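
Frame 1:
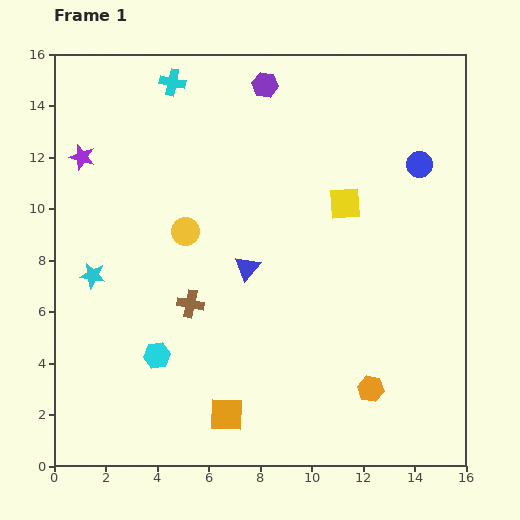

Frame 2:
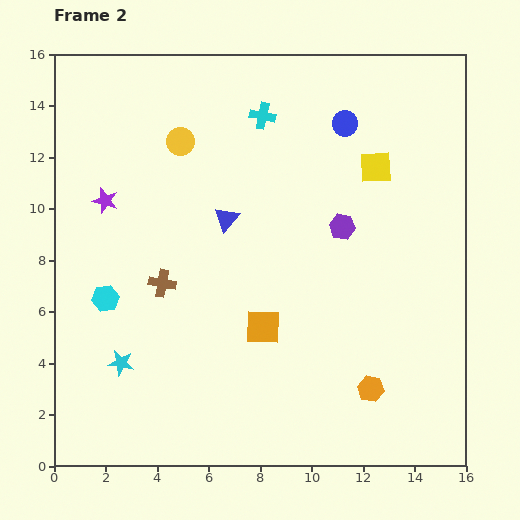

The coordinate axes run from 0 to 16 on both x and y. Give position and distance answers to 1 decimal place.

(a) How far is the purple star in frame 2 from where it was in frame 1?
1.9

The purple star moved from (1.1, 12.0) to (2.0, 10.3), a distance of √(0.9² + 1.7²) ≈ 1.9.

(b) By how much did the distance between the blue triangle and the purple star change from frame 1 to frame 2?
-2.9

Distance in frame 1: 7.7. Distance in frame 2: 4.8.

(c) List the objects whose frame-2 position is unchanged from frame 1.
the orange hexagon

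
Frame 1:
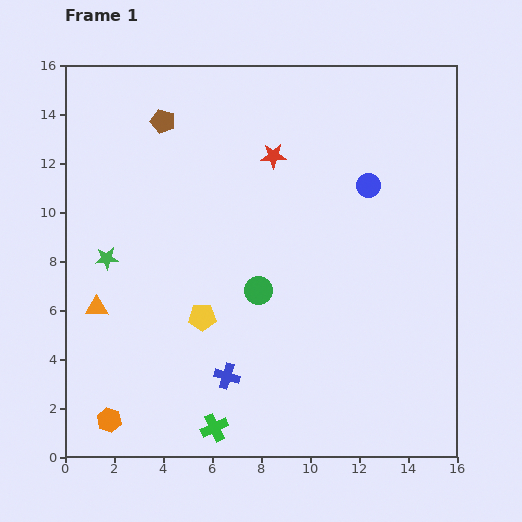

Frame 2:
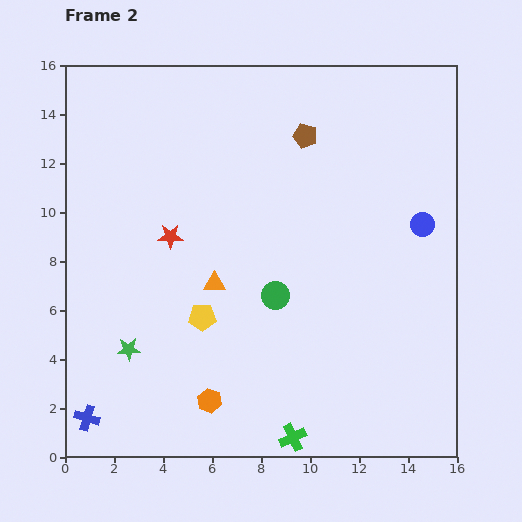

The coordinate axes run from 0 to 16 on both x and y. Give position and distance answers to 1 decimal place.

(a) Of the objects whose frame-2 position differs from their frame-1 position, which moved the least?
the green circle

(moved 0.7)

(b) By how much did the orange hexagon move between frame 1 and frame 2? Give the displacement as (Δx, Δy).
(4.1, 0.8)

The orange hexagon was at (1.8, 1.5) in frame 1 and (5.9, 2.3) in frame 2.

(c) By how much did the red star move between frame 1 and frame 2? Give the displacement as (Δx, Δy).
(-4.2, -3.3)

The red star was at (8.5, 12.3) in frame 1 and (4.3, 9.0) in frame 2.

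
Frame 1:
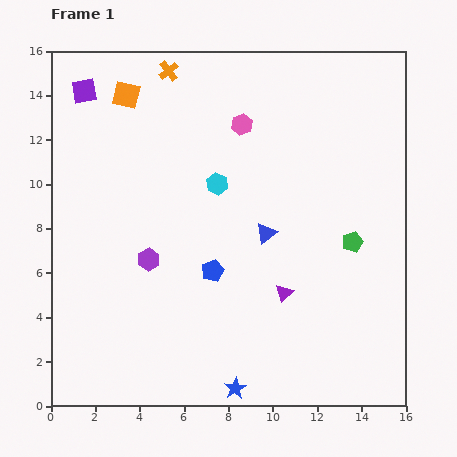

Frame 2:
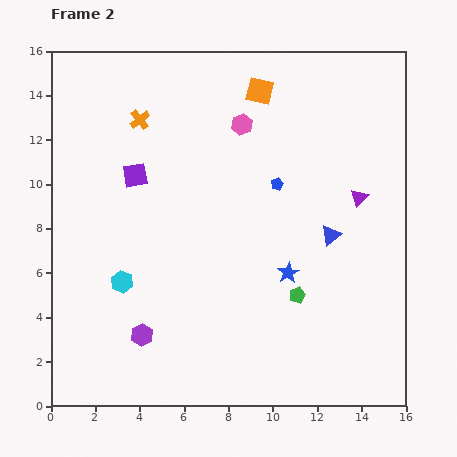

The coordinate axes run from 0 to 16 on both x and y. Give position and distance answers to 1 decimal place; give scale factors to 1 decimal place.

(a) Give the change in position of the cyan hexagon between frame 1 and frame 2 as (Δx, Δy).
(-4.3, -4.4)

The cyan hexagon was at (7.5, 10.0) in frame 1 and (3.2, 5.6) in frame 2.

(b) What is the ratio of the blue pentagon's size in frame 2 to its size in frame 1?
0.6×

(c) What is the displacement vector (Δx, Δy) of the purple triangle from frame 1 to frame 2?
(3.4, 4.3)

The purple triangle was at (10.5, 5.1) in frame 1 and (13.9, 9.4) in frame 2.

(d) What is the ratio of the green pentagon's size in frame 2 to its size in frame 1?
0.8×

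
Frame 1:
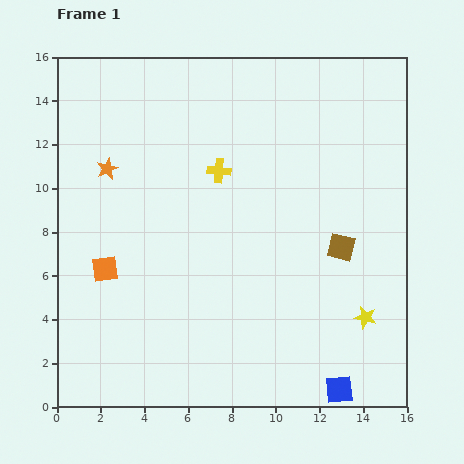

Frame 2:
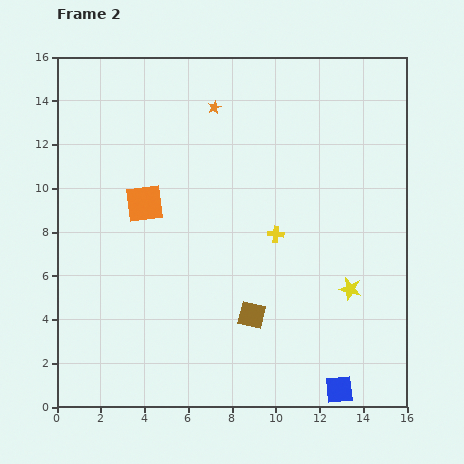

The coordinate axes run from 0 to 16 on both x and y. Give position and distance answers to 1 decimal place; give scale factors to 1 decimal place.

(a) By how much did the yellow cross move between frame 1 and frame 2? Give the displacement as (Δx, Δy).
(2.6, -2.9)

The yellow cross was at (7.4, 10.8) in frame 1 and (10.0, 7.9) in frame 2.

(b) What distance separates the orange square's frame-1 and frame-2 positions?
3.5

The orange square moved from (2.2, 6.3) to (4.0, 9.3), a distance of √(1.8² + 3.0²) ≈ 3.5.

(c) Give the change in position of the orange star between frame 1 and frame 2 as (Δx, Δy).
(4.9, 2.8)

The orange star was at (2.3, 10.9) in frame 1 and (7.2, 13.7) in frame 2.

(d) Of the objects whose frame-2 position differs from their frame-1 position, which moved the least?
the yellow star

(moved 1.5)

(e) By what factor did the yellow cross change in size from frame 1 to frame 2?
0.7×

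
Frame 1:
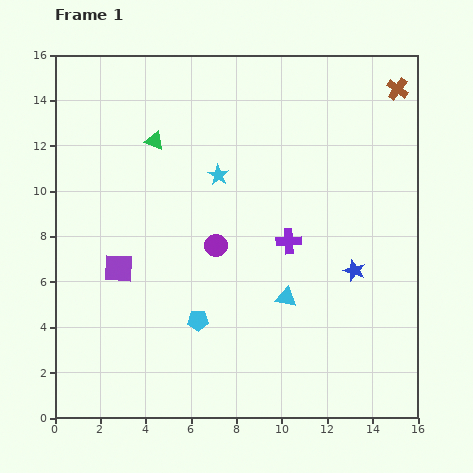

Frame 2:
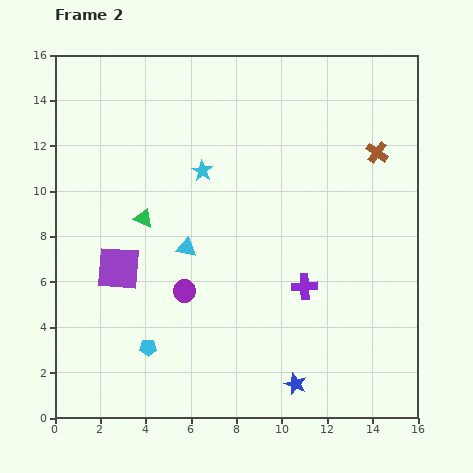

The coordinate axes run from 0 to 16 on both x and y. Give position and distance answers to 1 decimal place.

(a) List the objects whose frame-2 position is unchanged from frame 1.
the purple square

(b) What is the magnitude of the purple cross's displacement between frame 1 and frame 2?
2.1

The purple cross moved from (10.3, 7.8) to (11.0, 5.8), a distance of √(0.7² + 2.0²) ≈ 2.1.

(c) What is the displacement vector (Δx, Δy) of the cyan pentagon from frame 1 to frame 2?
(-2.2, -1.2)

The cyan pentagon was at (6.3, 4.3) in frame 1 and (4.1, 3.1) in frame 2.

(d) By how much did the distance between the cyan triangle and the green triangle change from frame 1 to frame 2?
-6.7

Distance in frame 1: 9.0. Distance in frame 2: 2.3.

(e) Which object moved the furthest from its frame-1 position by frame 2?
the blue star

(moved 5.6; next 4.9)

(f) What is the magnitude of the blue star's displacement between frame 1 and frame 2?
5.6

The blue star moved from (13.2, 6.5) to (10.6, 1.5), a distance of √(2.6² + 5.0²) ≈ 5.6.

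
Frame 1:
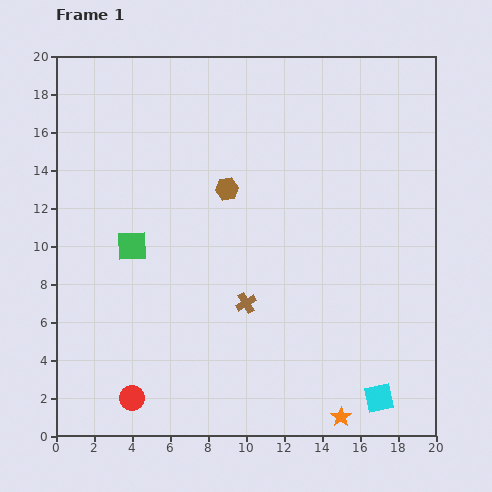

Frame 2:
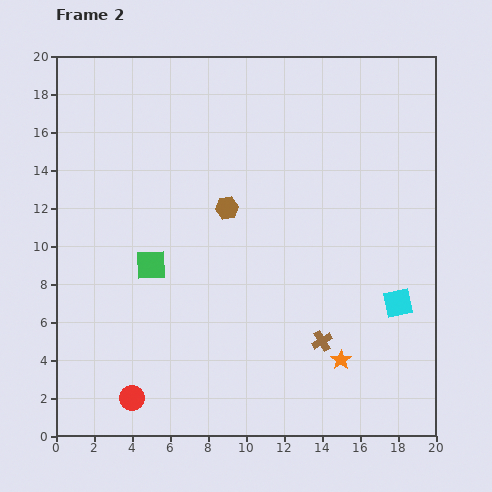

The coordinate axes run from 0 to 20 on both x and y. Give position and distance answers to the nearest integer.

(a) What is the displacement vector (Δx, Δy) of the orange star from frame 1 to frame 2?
(0, 3)

The orange star was at (15, 1) in frame 1 and (15, 4) in frame 2.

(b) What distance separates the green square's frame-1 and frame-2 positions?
1

The green square moved from (4, 10) to (5, 9), a distance of √(1² + 1²) ≈ 1.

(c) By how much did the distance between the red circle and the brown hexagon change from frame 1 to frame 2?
-1

Distance in frame 1: 12. Distance in frame 2: 11.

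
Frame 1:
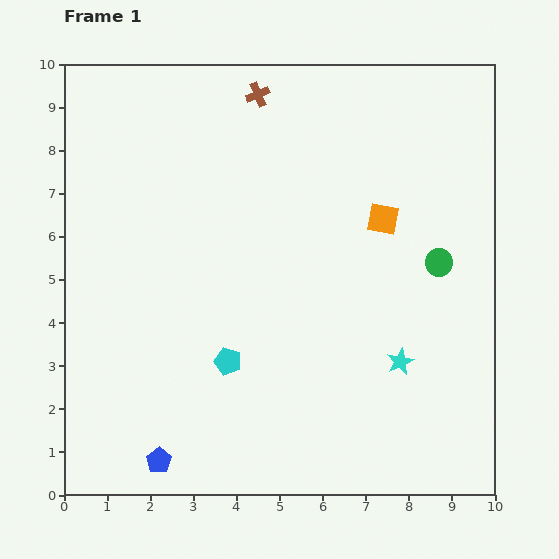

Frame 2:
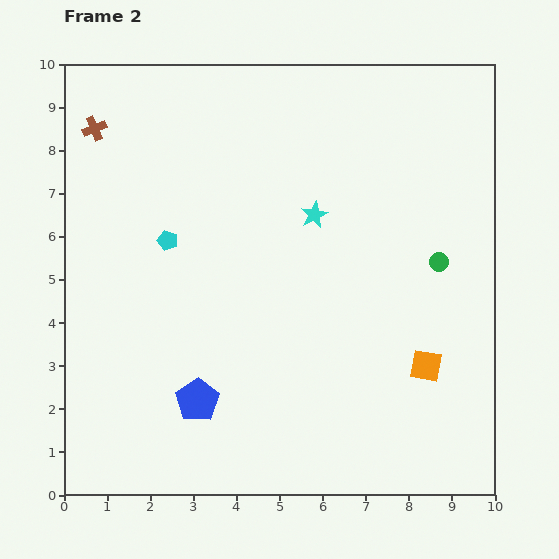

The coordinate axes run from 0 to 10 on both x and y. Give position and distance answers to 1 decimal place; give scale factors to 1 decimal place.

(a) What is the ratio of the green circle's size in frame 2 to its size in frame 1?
0.7×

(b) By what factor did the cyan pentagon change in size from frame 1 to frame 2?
0.7×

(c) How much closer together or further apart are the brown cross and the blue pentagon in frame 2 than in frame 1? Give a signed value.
-2.1

Distance in frame 1: 8.8. Distance in frame 2: 6.7.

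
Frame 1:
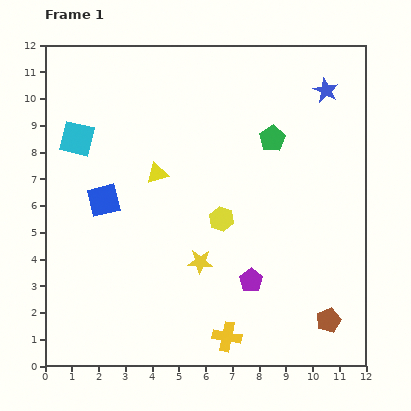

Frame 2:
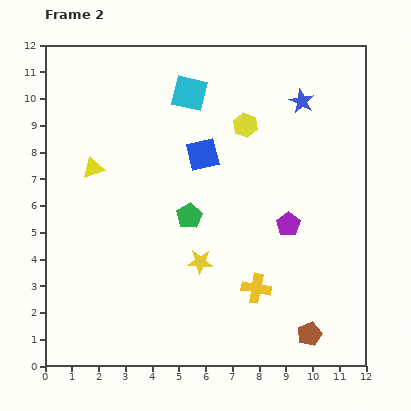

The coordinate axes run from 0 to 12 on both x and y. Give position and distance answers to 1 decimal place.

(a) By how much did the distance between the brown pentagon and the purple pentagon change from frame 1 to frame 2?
+0.9

Distance in frame 1: 3.3. Distance in frame 2: 4.2.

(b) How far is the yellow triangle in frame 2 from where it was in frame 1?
2.4

The yellow triangle moved from (4.2, 7.2) to (1.8, 7.4), a distance of √(2.4² + 0.2²) ≈ 2.4.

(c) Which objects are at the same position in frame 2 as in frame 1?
the yellow star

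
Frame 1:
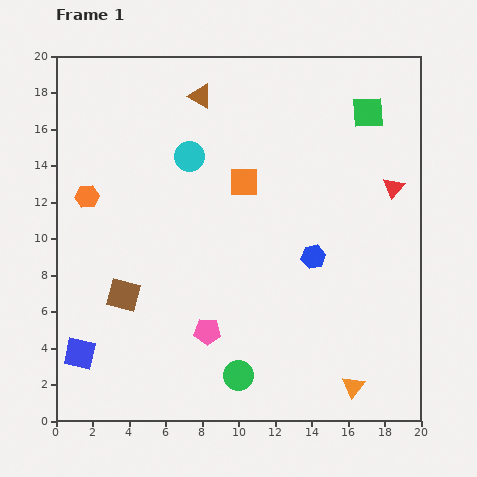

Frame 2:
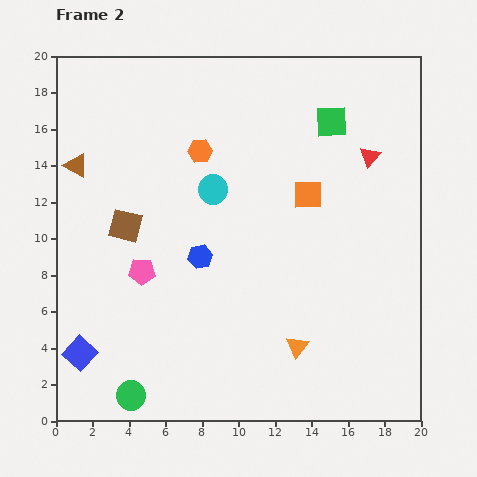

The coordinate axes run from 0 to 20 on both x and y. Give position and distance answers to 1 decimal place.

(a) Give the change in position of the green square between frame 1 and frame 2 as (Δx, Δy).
(-2.0, -0.5)

The green square was at (17.1, 16.9) in frame 1 and (15.1, 16.4) in frame 2.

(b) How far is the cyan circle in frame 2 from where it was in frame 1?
2.2

The cyan circle moved from (7.3, 14.5) to (8.6, 12.7), a distance of √(1.3² + 1.8²) ≈ 2.2.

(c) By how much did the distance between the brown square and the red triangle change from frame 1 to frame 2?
-2.0

Distance in frame 1: 15.9. Distance in frame 2: 13.9.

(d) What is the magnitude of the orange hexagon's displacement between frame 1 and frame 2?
6.7

The orange hexagon moved from (1.7, 12.3) to (7.9, 14.8), a distance of √(6.2² + 2.5²) ≈ 6.7.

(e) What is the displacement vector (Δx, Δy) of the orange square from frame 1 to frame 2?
(3.5, -0.7)

The orange square was at (10.3, 13.1) in frame 1 and (13.8, 12.4) in frame 2.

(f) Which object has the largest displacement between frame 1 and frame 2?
the brown triangle

(moved 7.8; next 6.7)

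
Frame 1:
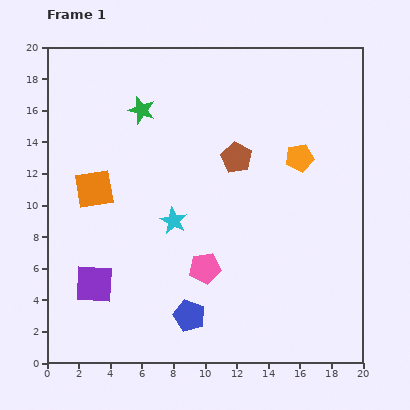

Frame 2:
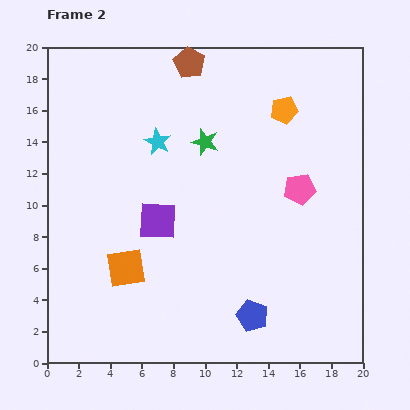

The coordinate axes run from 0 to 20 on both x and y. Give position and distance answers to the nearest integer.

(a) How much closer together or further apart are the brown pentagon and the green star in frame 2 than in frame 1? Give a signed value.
-2

Distance in frame 1: 7. Distance in frame 2: 5.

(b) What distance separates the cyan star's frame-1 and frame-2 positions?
5

The cyan star moved from (8, 9) to (7, 14), a distance of √(1² + 5²) ≈ 5.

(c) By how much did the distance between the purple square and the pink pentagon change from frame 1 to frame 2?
+2

Distance in frame 1: 7. Distance in frame 2: 9.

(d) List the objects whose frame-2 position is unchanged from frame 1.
none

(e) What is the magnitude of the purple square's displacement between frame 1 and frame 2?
6

The purple square moved from (3, 5) to (7, 9), a distance of √(4² + 4²) ≈ 6.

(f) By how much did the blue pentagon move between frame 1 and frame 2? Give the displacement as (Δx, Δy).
(4, 0)

The blue pentagon was at (9, 3) in frame 1 and (13, 3) in frame 2.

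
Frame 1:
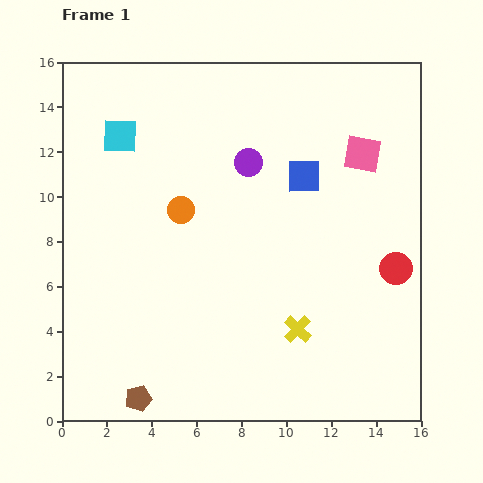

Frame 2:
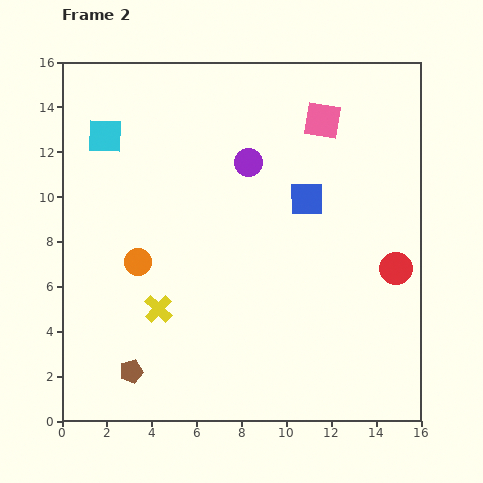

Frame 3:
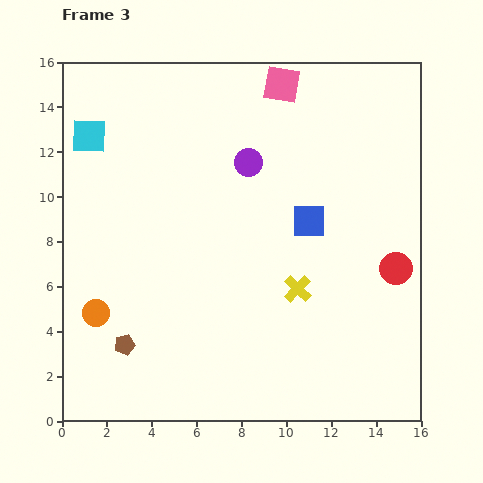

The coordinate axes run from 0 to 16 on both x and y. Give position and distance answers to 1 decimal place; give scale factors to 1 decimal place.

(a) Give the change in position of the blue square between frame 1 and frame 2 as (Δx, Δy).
(0.1, -1.0)

The blue square was at (10.8, 10.9) in frame 1 and (10.9, 9.9) in frame 2.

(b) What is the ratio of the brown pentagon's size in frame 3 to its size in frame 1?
0.8×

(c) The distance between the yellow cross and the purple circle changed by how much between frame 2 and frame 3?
-1.6

Distance in frame 2: 7.6. Distance in frame 3: 6.0.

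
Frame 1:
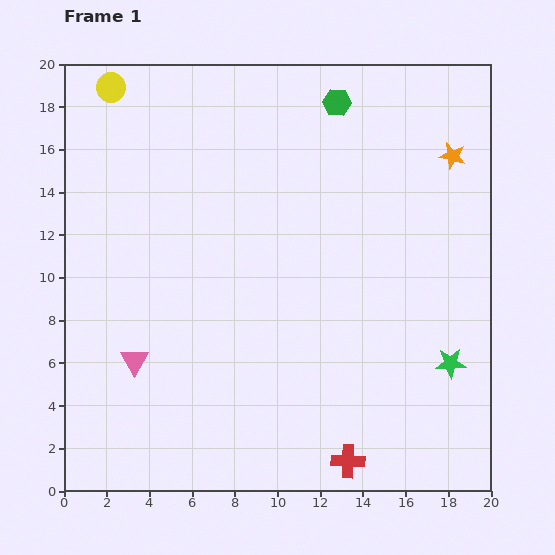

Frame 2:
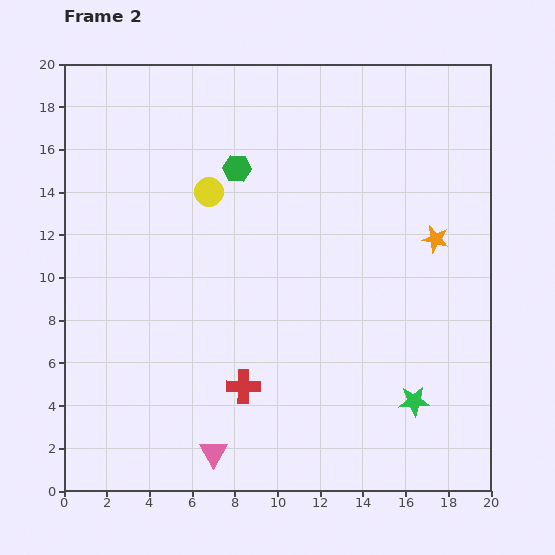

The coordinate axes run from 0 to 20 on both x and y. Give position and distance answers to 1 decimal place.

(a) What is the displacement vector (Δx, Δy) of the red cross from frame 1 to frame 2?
(-4.9, 3.5)

The red cross was at (13.3, 1.4) in frame 1 and (8.4, 4.9) in frame 2.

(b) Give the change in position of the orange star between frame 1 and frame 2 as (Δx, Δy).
(-0.8, -3.9)

The orange star was at (18.2, 15.7) in frame 1 and (17.4, 11.8) in frame 2.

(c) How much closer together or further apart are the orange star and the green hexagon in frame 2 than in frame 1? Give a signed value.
+3.9

Distance in frame 1: 6.0. Distance in frame 2: 9.9.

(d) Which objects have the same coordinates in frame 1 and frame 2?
none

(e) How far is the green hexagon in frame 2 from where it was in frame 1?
5.6

The green hexagon moved from (12.8, 18.2) to (8.1, 15.1), a distance of √(4.7² + 3.1²) ≈ 5.6.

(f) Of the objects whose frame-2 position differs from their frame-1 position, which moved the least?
the green star

(moved 2.5)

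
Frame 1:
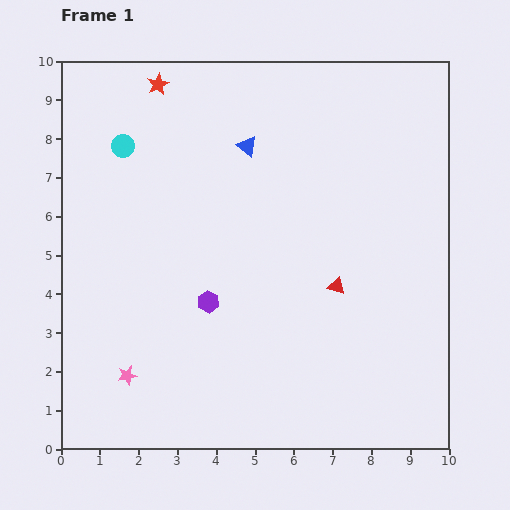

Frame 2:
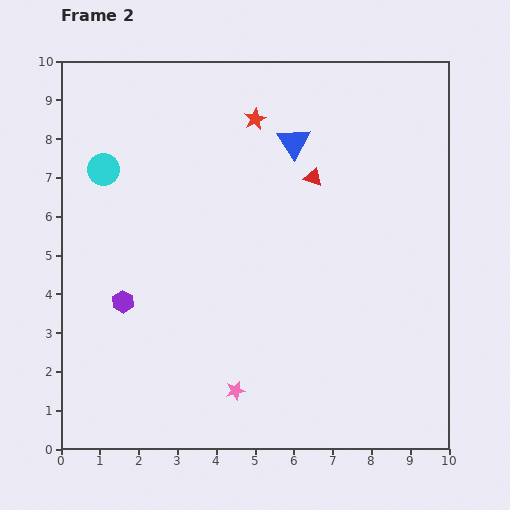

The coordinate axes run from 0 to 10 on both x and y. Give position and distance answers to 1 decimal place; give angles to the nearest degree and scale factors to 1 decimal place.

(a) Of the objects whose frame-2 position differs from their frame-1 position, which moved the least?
the cyan circle

(moved 0.8)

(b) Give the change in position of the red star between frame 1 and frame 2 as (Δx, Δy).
(2.5, -0.9)

The red star was at (2.5, 9.4) in frame 1 and (5.0, 8.5) in frame 2.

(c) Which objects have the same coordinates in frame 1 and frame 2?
none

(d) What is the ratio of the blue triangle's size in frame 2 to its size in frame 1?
1.6×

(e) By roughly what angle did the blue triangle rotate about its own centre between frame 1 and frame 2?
19° clockwise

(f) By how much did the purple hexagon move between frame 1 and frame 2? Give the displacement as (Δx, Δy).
(-2.2, 0.0)

The purple hexagon was at (3.8, 3.8) in frame 1 and (1.6, 3.8) in frame 2.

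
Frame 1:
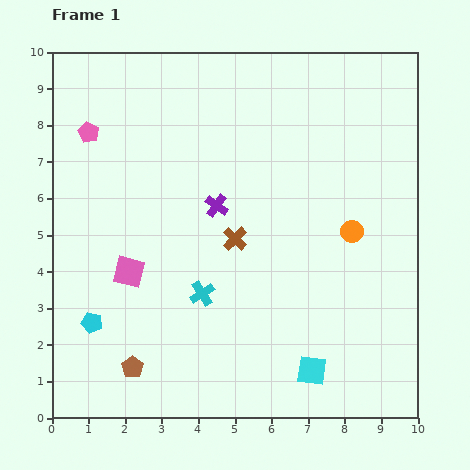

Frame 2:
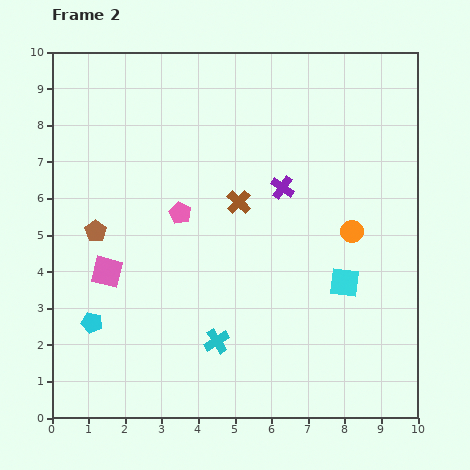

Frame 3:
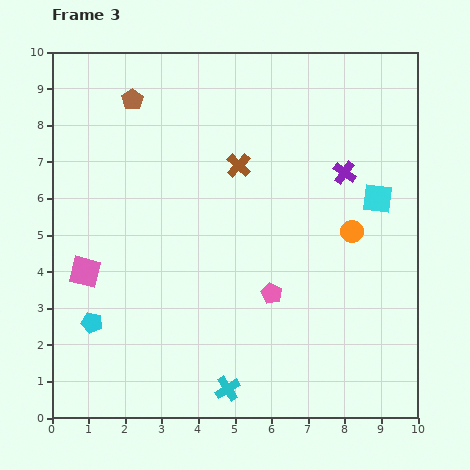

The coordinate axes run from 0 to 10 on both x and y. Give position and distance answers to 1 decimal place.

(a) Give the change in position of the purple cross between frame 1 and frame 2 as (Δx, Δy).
(1.8, 0.5)

The purple cross was at (4.5, 5.8) in frame 1 and (6.3, 6.3) in frame 2.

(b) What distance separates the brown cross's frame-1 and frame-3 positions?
2.0

The brown cross moved from (5.0, 4.9) to (5.1, 6.9), a distance of √(0.1² + 2.0²) ≈ 2.0.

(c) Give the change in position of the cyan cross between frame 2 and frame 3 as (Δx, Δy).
(0.3, -1.3)

The cyan cross was at (4.5, 2.1) in frame 2 and (4.8, 0.8) in frame 3.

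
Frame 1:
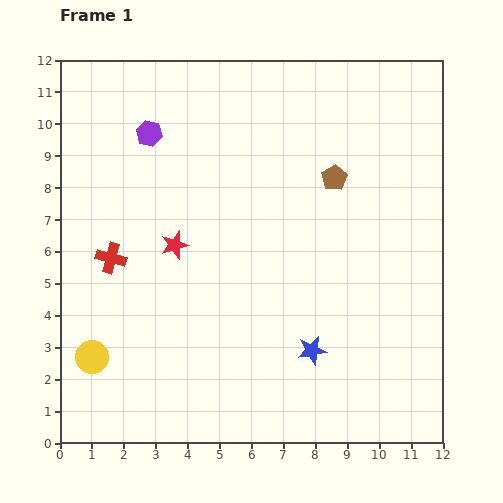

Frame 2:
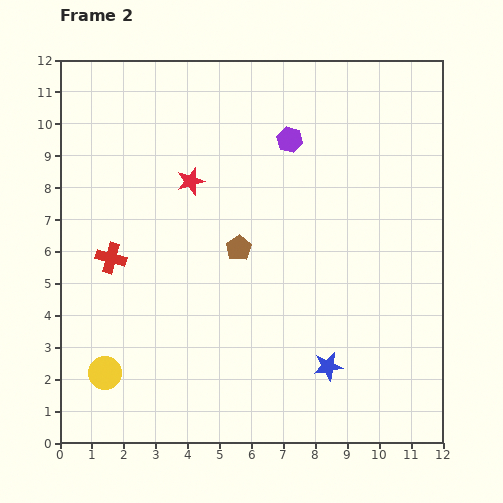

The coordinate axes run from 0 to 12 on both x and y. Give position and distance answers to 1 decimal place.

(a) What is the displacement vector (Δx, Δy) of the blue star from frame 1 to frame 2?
(0.5, -0.5)

The blue star was at (7.9, 2.9) in frame 1 and (8.4, 2.4) in frame 2.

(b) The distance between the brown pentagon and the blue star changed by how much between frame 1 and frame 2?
-0.8

Distance in frame 1: 5.4. Distance in frame 2: 4.6.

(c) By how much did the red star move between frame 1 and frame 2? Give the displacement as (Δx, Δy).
(0.5, 2.0)

The red star was at (3.6, 6.2) in frame 1 and (4.1, 8.2) in frame 2.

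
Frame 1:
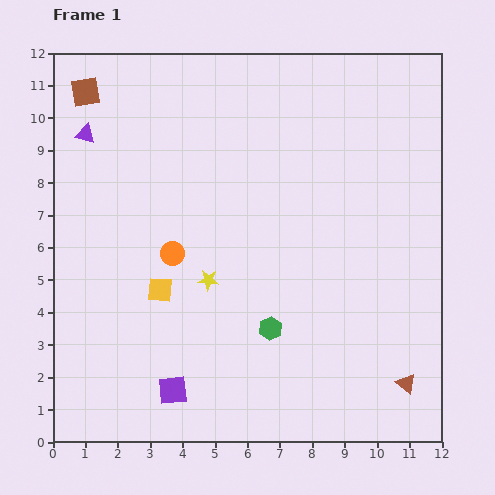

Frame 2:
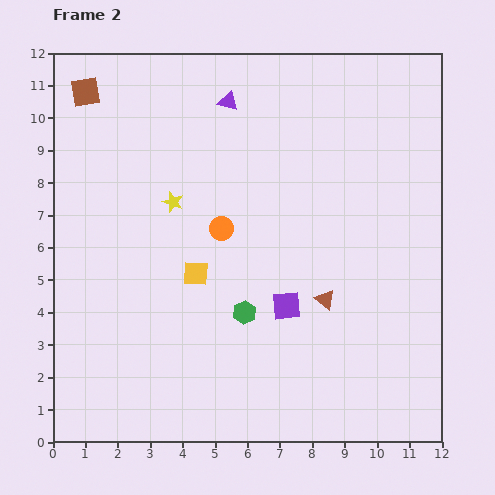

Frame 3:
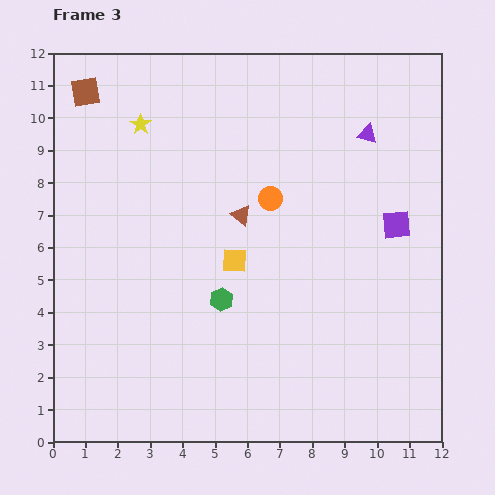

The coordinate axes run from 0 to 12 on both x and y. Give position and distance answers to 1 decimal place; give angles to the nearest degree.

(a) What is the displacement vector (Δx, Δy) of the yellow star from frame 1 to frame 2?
(-1.1, 2.4)

The yellow star was at (4.8, 5.0) in frame 1 and (3.7, 7.4) in frame 2.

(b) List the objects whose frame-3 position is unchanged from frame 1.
the brown square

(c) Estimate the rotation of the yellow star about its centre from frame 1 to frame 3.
30° clockwise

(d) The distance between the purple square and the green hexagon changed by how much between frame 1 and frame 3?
+2.3

Distance in frame 1: 3.6. Distance in frame 3: 5.9.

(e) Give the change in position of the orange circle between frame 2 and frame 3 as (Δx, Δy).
(1.5, 0.9)

The orange circle was at (5.2, 6.6) in frame 2 and (6.7, 7.5) in frame 3.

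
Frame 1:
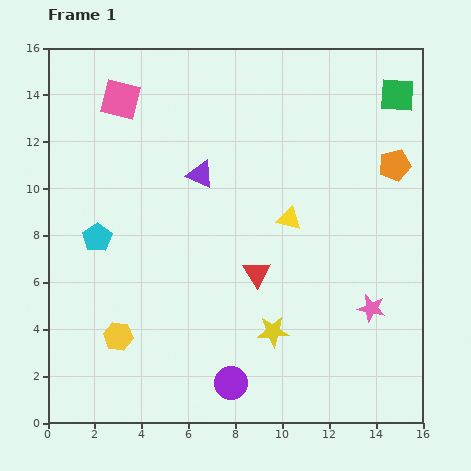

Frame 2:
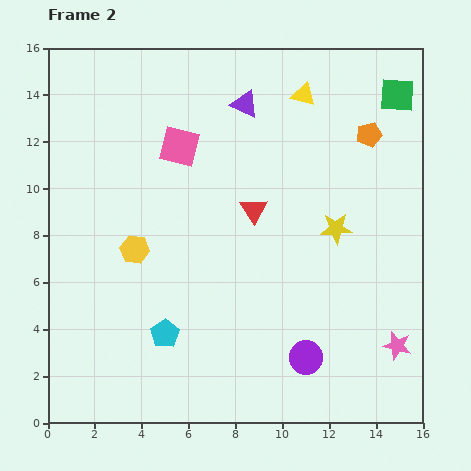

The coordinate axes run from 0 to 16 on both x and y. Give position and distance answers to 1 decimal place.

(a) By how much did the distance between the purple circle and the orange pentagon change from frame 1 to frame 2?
-1.7

Distance in frame 1: 11.6. Distance in frame 2: 9.9.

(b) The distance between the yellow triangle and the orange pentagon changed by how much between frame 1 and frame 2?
-1.8

Distance in frame 1: 5.1. Distance in frame 2: 3.3.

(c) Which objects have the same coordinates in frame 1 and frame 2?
the green square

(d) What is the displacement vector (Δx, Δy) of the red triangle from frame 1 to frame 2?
(-0.1, 2.7)

The red triangle was at (8.9, 6.4) in frame 1 and (8.8, 9.1) in frame 2.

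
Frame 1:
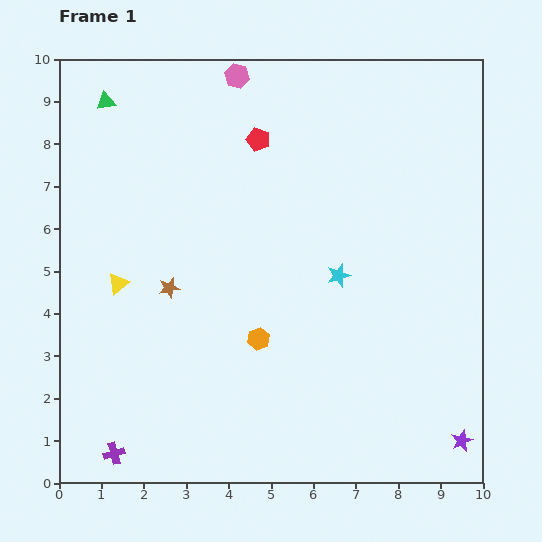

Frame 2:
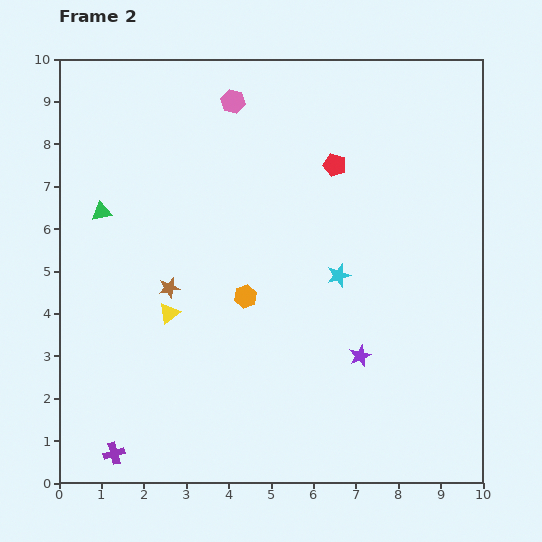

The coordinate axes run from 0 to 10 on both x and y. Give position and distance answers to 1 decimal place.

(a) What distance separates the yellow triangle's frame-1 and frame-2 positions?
1.4

The yellow triangle moved from (1.4, 4.7) to (2.6, 4.0), a distance of √(1.2² + 0.7²) ≈ 1.4.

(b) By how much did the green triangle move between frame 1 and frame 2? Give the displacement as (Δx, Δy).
(-0.1, -2.6)

The green triangle was at (1.1, 9.0) in frame 1 and (1.0, 6.4) in frame 2.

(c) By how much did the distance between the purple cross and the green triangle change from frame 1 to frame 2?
-2.6

Distance in frame 1: 8.3. Distance in frame 2: 5.7.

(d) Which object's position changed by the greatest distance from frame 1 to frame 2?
the purple star

(moved 3.1; next 2.6)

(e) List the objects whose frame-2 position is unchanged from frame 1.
the cyan star, the purple cross, the brown star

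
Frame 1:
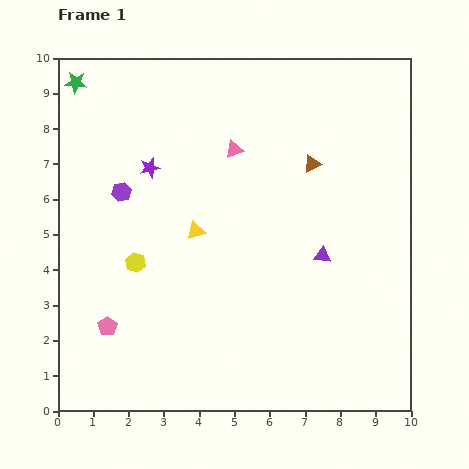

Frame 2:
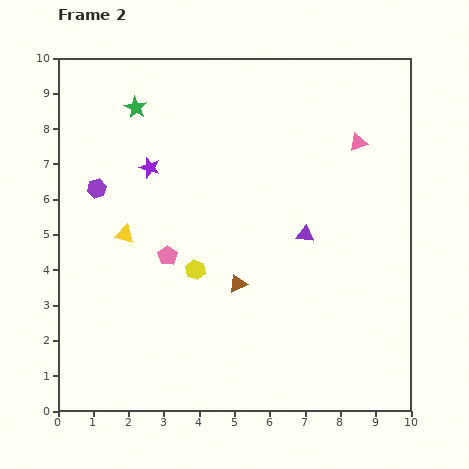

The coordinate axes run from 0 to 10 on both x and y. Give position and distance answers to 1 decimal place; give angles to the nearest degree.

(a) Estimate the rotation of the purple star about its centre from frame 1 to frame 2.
31° clockwise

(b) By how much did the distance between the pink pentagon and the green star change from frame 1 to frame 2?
-2.7

Distance in frame 1: 7.0. Distance in frame 2: 4.3.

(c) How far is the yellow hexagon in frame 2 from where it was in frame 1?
1.7

The yellow hexagon moved from (2.2, 4.2) to (3.9, 4.0), a distance of √(1.7² + 0.2²) ≈ 1.7.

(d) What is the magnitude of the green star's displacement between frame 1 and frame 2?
1.8

The green star moved from (0.5, 9.3) to (2.2, 8.6), a distance of √(1.7² + 0.7²) ≈ 1.8.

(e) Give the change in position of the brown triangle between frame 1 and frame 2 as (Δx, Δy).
(-2.1, -3.4)

The brown triangle was at (7.2, 7.0) in frame 1 and (5.1, 3.6) in frame 2.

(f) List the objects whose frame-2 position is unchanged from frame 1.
the purple star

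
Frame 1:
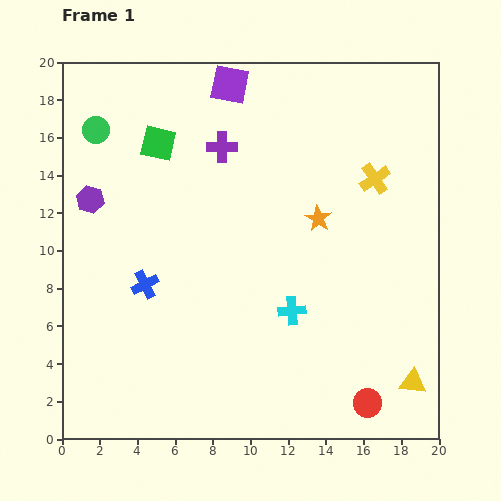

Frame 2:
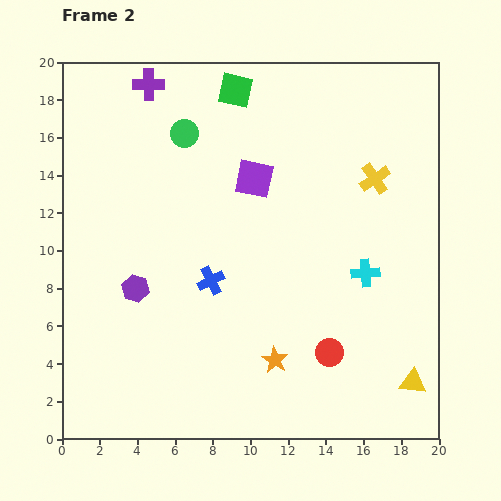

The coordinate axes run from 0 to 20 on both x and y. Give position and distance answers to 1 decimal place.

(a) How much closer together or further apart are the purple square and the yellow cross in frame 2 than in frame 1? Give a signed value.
-2.8

Distance in frame 1: 9.2. Distance in frame 2: 6.4.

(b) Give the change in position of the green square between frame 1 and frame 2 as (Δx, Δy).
(4.1, 2.8)

The green square was at (5.1, 15.7) in frame 1 and (9.2, 18.5) in frame 2.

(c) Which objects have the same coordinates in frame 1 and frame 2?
the yellow triangle, the yellow cross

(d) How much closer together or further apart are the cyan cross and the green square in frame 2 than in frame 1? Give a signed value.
+0.5

Distance in frame 1: 11.4. Distance in frame 2: 11.9.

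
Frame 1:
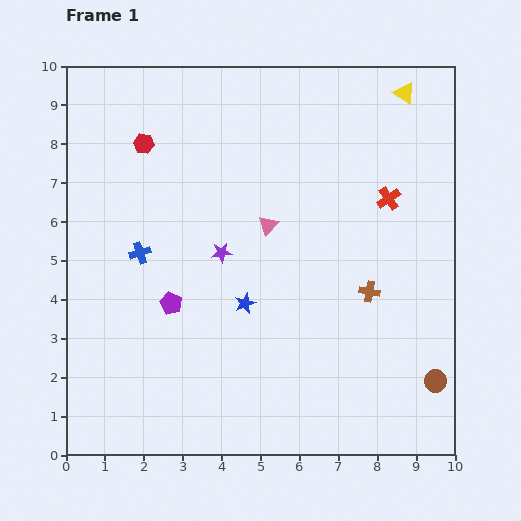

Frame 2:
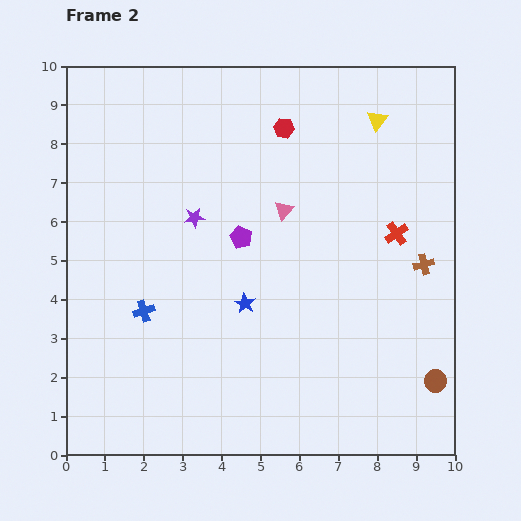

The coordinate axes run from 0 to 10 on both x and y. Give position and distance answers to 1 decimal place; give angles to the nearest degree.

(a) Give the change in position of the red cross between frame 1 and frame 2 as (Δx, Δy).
(0.2, -0.9)

The red cross was at (8.3, 6.6) in frame 1 and (8.5, 5.7) in frame 2.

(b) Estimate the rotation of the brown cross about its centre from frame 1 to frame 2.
24° counter-clockwise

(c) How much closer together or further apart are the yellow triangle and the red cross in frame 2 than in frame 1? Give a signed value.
+0.2

Distance in frame 1: 2.7. Distance in frame 2: 2.9.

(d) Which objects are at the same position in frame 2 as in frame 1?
the blue star, the brown circle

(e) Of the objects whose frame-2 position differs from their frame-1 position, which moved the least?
the pink triangle

(moved 0.6)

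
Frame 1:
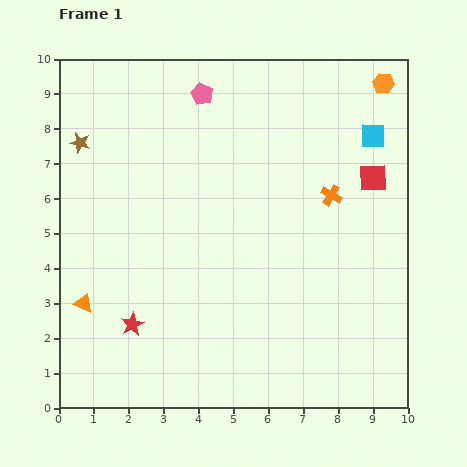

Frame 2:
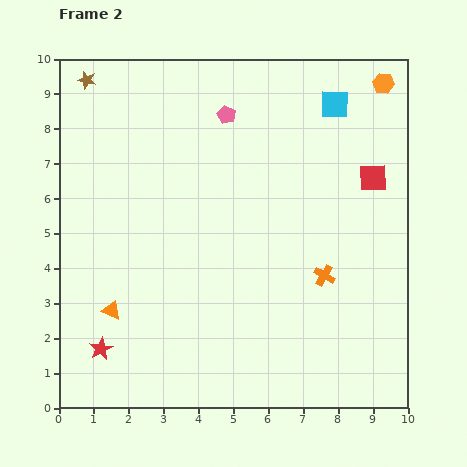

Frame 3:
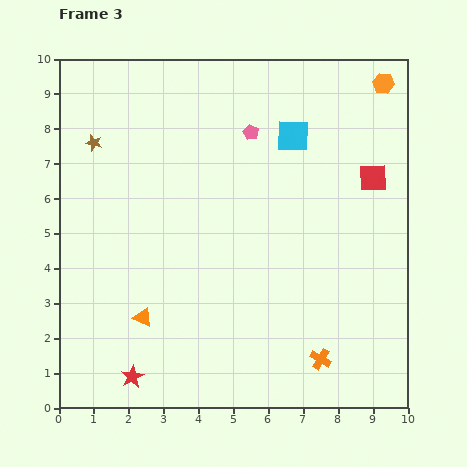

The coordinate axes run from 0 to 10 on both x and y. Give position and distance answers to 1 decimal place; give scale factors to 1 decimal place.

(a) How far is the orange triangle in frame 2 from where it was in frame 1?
0.8

The orange triangle moved from (0.7, 3.0) to (1.5, 2.8), a distance of √(0.8² + 0.2²) ≈ 0.8.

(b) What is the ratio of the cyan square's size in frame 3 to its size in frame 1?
1.3×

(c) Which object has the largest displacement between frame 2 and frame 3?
the orange cross

(moved 2.4; next 1.8)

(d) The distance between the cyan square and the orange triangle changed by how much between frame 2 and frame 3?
-2.0

Distance in frame 2: 8.7. Distance in frame 3: 6.7.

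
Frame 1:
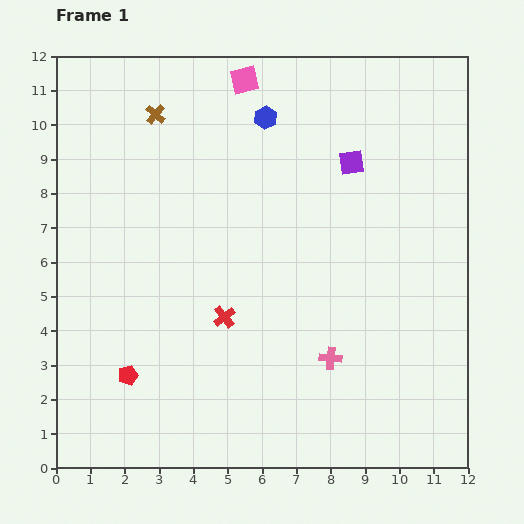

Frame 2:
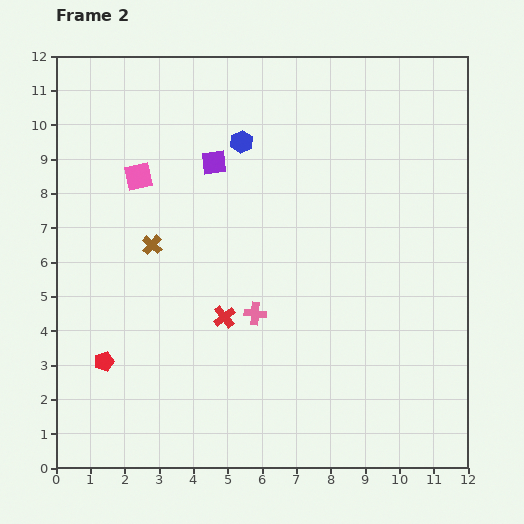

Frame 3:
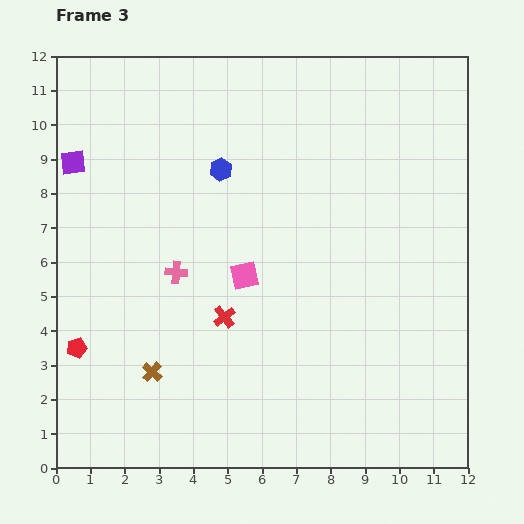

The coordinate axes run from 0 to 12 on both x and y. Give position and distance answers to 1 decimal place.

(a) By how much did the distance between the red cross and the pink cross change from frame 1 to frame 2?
-2.4

Distance in frame 1: 3.3. Distance in frame 2: 0.9.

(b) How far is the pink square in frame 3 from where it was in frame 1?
5.7

The pink square moved from (5.5, 11.3) to (5.5, 5.6), a distance of √(0.0² + 5.7²) ≈ 5.7.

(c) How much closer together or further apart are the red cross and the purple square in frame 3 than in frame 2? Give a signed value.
+1.8

Distance in frame 2: 4.5. Distance in frame 3: 6.3.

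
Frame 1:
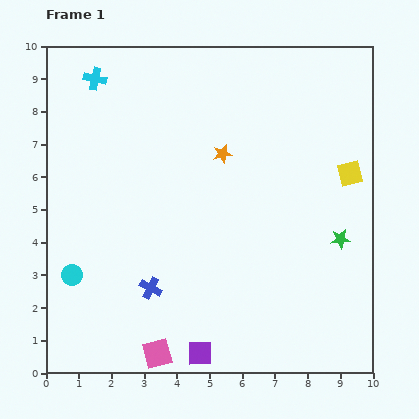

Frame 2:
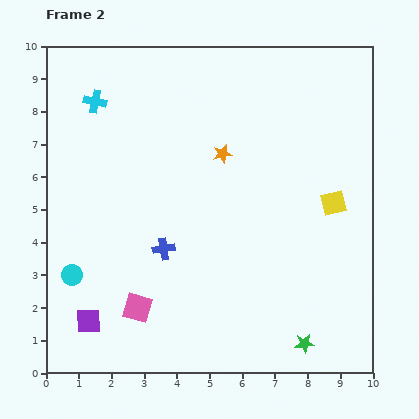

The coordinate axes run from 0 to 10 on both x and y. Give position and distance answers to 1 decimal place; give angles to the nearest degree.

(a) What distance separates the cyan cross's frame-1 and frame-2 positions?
0.7

The cyan cross moved from (1.5, 9.0) to (1.5, 8.3), a distance of √(0.0² + 0.7²) ≈ 0.7.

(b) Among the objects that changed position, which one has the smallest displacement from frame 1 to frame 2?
the cyan cross

(moved 0.7)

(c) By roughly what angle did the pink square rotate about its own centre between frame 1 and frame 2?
31° clockwise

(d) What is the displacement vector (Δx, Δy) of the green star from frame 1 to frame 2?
(-1.1, -3.2)

The green star was at (9.0, 4.1) in frame 1 and (7.9, 0.9) in frame 2.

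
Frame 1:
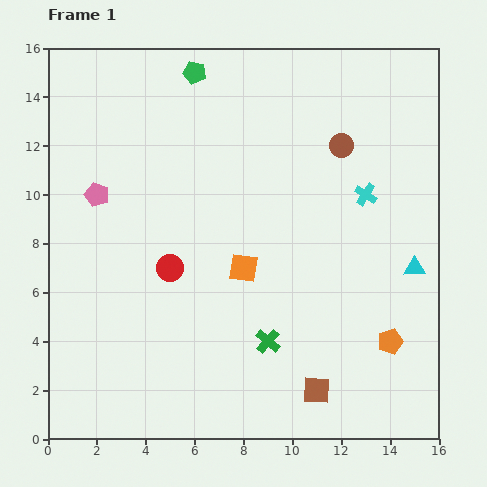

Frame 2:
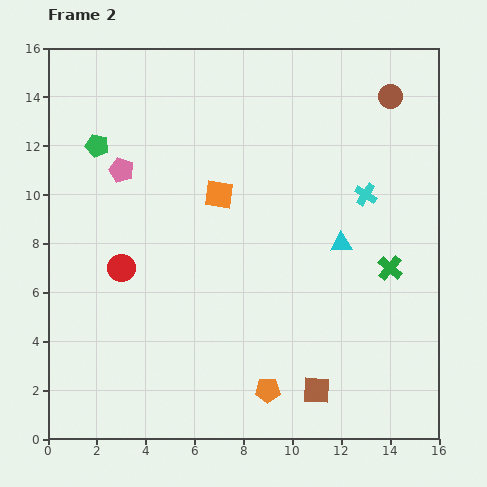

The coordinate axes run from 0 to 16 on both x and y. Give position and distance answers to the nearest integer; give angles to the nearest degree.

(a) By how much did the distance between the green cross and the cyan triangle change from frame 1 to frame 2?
-5

Distance in frame 1: 7. Distance in frame 2: 2.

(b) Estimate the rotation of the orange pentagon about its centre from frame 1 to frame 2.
18° clockwise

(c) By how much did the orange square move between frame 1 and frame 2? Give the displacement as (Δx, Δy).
(-1, 3)

The orange square was at (8, 7) in frame 1 and (7, 10) in frame 2.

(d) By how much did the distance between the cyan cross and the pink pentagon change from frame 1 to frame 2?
-1

Distance in frame 1: 11. Distance in frame 2: 10.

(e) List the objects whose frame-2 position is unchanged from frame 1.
the cyan cross, the brown square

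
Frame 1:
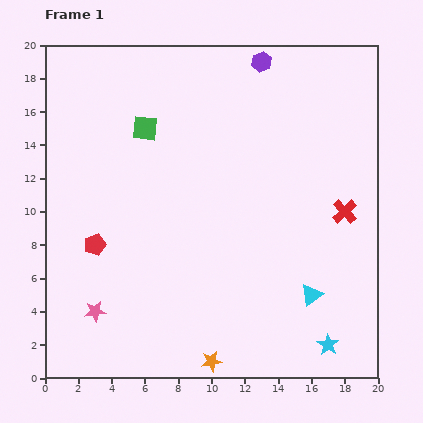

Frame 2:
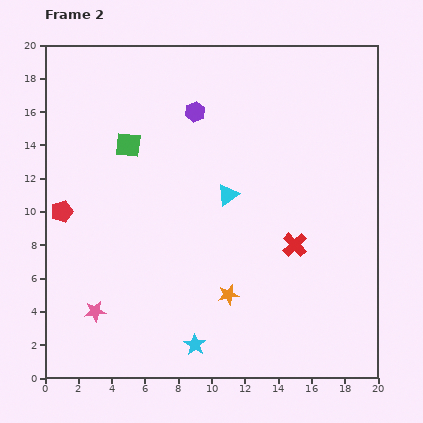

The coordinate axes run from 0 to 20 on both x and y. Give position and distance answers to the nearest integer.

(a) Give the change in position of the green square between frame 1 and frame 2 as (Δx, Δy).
(-1, -1)

The green square was at (6, 15) in frame 1 and (5, 14) in frame 2.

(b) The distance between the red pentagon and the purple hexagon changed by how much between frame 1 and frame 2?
-5

Distance in frame 1: 15. Distance in frame 2: 10.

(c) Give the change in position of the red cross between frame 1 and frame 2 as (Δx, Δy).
(-3, -2)

The red cross was at (18, 10) in frame 1 and (15, 8) in frame 2.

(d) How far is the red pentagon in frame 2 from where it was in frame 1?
3

The red pentagon moved from (3, 8) to (1, 10), a distance of √(2² + 2²) ≈ 3.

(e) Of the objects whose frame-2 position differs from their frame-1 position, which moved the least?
the green square

(moved 1)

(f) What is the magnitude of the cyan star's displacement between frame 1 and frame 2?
8

The cyan star moved from (17, 2) to (9, 2), a distance of √(8² + 0²) ≈ 8.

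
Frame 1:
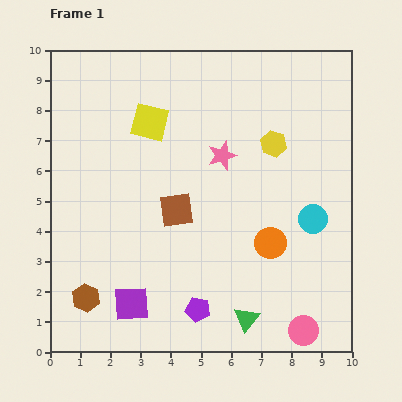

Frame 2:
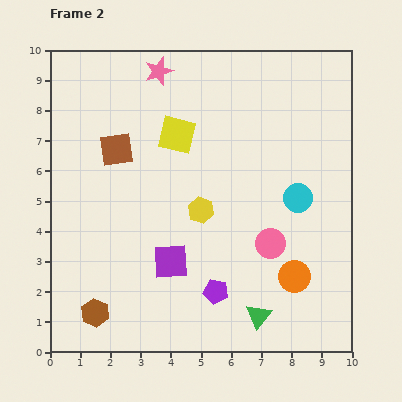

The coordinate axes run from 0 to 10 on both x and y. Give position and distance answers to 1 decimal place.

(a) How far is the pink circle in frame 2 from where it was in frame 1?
3.1

The pink circle moved from (8.4, 0.7) to (7.3, 3.6), a distance of √(1.1² + 2.9²) ≈ 3.1.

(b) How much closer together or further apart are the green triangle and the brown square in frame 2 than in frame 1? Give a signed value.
+2.9

Distance in frame 1: 4.3. Distance in frame 2: 7.2.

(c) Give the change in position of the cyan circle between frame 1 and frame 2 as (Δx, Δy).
(-0.5, 0.7)

The cyan circle was at (8.7, 4.4) in frame 1 and (8.2, 5.1) in frame 2.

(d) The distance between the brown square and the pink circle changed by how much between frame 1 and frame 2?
+0.2

Distance in frame 1: 5.8. Distance in frame 2: 6.0.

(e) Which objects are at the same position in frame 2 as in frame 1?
none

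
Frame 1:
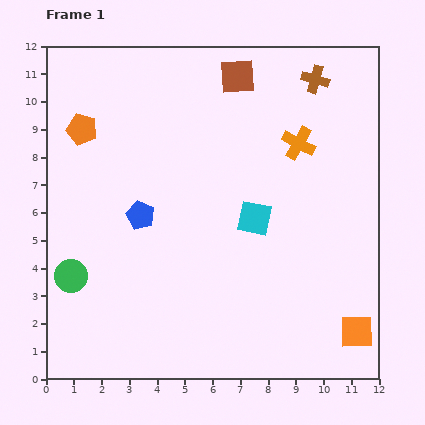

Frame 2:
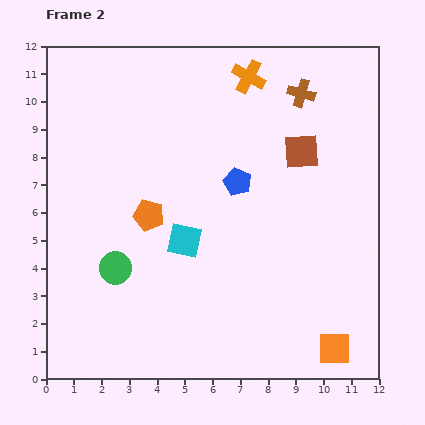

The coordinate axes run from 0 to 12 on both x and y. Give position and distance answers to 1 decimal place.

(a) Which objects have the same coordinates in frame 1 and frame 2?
none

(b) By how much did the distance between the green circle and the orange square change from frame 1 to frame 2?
-2.1

Distance in frame 1: 10.5. Distance in frame 2: 8.4.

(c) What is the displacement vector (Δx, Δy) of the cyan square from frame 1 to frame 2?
(-2.5, -0.8)

The cyan square was at (7.5, 5.8) in frame 1 and (5.0, 5.0) in frame 2.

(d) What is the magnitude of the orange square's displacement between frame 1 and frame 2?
1.0

The orange square moved from (11.2, 1.7) to (10.4, 1.1), a distance of √(0.8² + 0.6²) ≈ 1.0.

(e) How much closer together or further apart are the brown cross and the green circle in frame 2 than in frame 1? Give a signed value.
-2.1

Distance in frame 1: 11.3. Distance in frame 2: 9.2.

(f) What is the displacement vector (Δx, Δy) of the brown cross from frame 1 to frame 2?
(-0.5, -0.5)

The brown cross was at (9.7, 10.8) in frame 1 and (9.2, 10.3) in frame 2.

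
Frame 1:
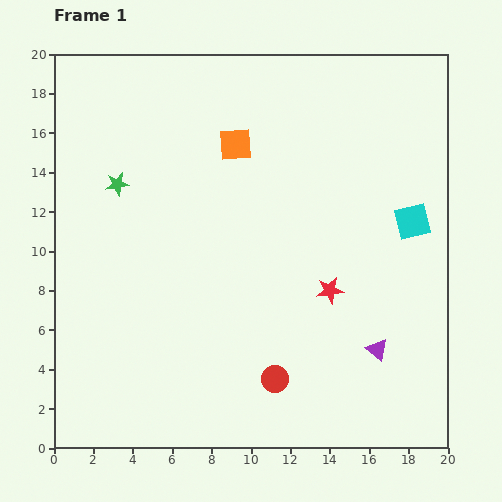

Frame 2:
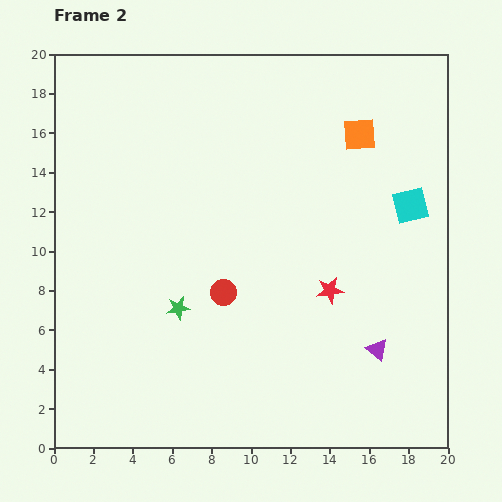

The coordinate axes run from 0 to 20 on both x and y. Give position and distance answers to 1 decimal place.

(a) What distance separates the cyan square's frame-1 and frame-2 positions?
0.8

The cyan square moved from (18.2, 11.5) to (18.1, 12.3), a distance of √(0.1² + 0.8²) ≈ 0.8.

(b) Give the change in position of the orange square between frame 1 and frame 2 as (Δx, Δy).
(6.3, 0.5)

The orange square was at (9.2, 15.4) in frame 1 and (15.5, 15.9) in frame 2.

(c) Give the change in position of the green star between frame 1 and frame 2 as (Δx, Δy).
(3.1, -6.3)

The green star was at (3.2, 13.4) in frame 1 and (6.3, 7.1) in frame 2.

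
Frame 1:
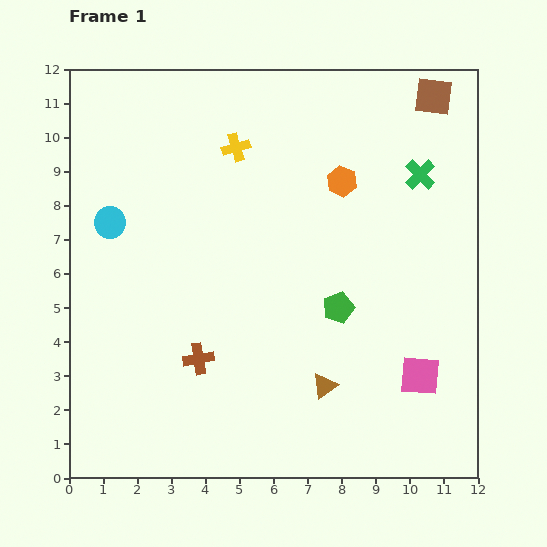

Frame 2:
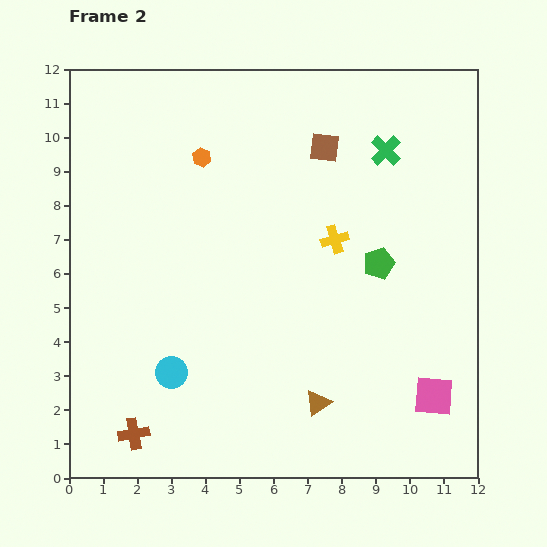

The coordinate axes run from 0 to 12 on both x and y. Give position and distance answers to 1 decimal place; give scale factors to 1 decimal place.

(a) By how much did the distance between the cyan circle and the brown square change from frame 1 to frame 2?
-2.2

Distance in frame 1: 10.2. Distance in frame 2: 8.0.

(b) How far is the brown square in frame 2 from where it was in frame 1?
3.5

The brown square moved from (10.7, 11.2) to (7.5, 9.7), a distance of √(3.2² + 1.5²) ≈ 3.5.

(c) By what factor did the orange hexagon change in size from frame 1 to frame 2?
0.6×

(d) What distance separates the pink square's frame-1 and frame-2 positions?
0.7

The pink square moved from (10.3, 3.0) to (10.7, 2.4), a distance of √(0.4² + 0.6²) ≈ 0.7.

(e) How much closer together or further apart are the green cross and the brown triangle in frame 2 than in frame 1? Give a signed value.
+0.9

Distance in frame 1: 6.8. Distance in frame 2: 7.7.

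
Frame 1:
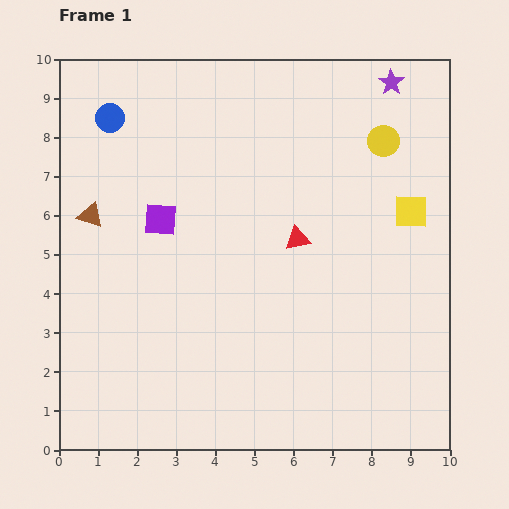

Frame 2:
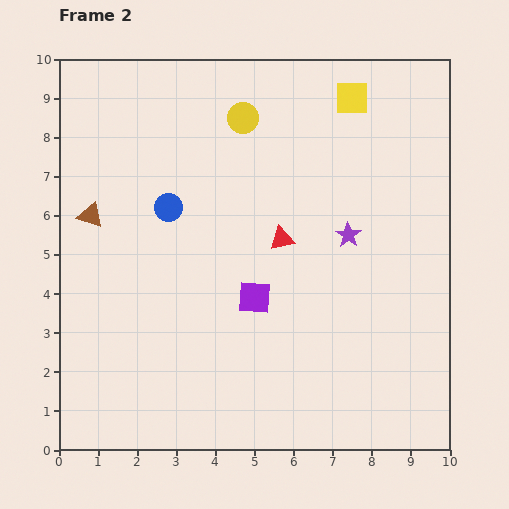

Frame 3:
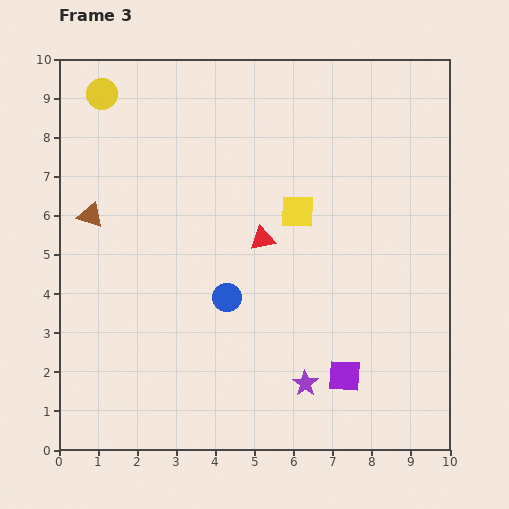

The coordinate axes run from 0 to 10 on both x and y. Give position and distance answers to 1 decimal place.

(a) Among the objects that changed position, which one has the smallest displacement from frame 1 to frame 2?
the red triangle

(moved 0.4)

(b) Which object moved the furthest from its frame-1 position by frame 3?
the purple star

(moved 8.0; next 7.3)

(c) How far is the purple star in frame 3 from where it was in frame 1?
8.0

The purple star moved from (8.5, 9.4) to (6.3, 1.7), a distance of √(2.2² + 7.7²) ≈ 8.0.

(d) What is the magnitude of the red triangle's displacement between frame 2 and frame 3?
0.5

The red triangle moved from (5.7, 5.4) to (5.2, 5.4), a distance of √(0.5² + 0.0²) ≈ 0.5.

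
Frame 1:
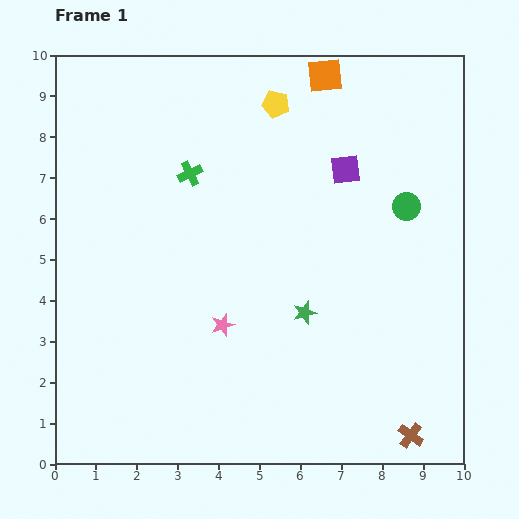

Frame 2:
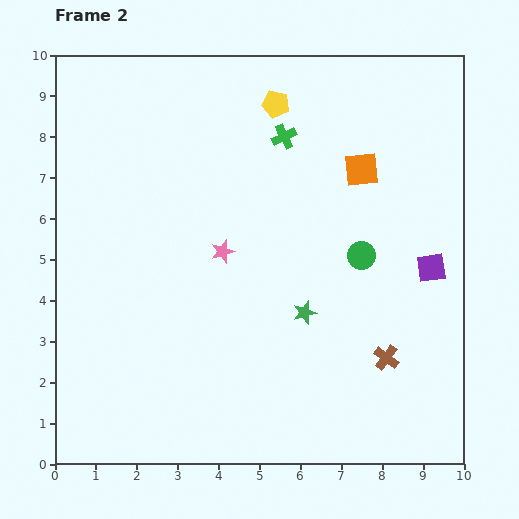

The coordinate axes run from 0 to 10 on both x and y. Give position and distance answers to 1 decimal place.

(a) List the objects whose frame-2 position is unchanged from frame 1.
the yellow pentagon, the green star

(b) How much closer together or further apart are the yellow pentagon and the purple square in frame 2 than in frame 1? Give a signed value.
+3.2

Distance in frame 1: 2.3. Distance in frame 2: 5.5.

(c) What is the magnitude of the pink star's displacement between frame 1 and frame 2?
1.8

The pink star moved from (4.1, 3.4) to (4.1, 5.2), a distance of √(0.0² + 1.8²) ≈ 1.8.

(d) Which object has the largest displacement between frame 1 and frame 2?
the purple square

(moved 3.2; next 2.5)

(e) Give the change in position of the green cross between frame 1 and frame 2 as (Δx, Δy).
(2.3, 0.9)

The green cross was at (3.3, 7.1) in frame 1 and (5.6, 8.0) in frame 2.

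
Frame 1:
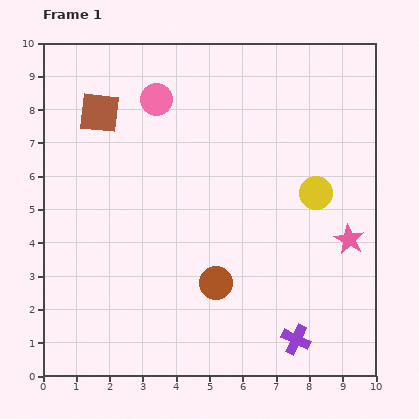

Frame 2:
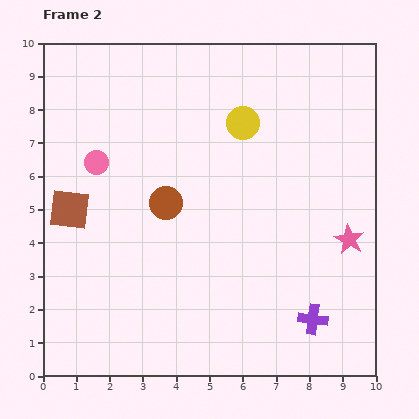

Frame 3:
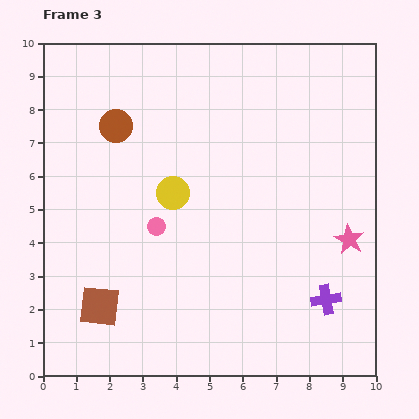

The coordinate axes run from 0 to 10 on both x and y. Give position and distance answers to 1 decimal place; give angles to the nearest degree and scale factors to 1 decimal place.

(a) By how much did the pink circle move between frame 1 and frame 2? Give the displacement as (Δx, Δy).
(-1.8, -1.9)

The pink circle was at (3.4, 8.3) in frame 1 and (1.6, 6.4) in frame 2.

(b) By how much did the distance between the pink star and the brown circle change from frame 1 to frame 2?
+1.4

Distance in frame 1: 4.2. Distance in frame 2: 5.6.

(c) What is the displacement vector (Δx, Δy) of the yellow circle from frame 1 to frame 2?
(-2.2, 2.1)

The yellow circle was at (8.2, 5.5) in frame 1 and (6.0, 7.6) in frame 2.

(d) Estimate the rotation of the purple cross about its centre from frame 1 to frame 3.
34° counter-clockwise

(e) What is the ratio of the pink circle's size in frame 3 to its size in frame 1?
0.6×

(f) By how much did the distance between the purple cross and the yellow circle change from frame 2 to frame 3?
-0.7

Distance in frame 2: 6.3. Distance in frame 3: 5.6.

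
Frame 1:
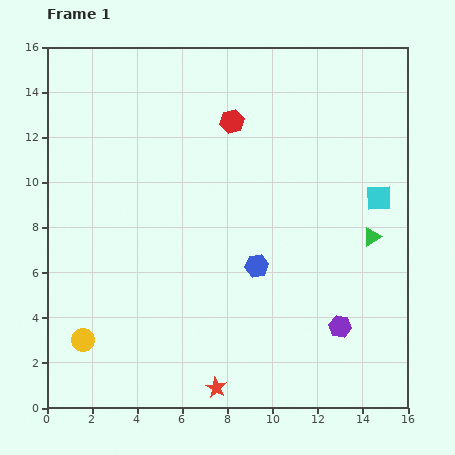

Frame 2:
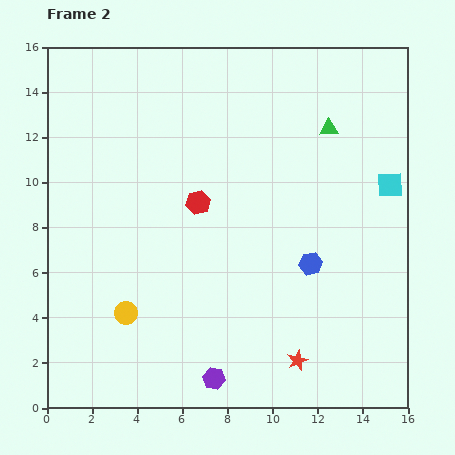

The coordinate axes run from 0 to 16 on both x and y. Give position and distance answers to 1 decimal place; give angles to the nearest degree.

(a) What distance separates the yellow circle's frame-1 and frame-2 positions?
2.2

The yellow circle moved from (1.6, 3.0) to (3.5, 4.2), a distance of √(1.9² + 1.2²) ≈ 2.2.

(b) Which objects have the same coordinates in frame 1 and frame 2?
none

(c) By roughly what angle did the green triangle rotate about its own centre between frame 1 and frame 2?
26° clockwise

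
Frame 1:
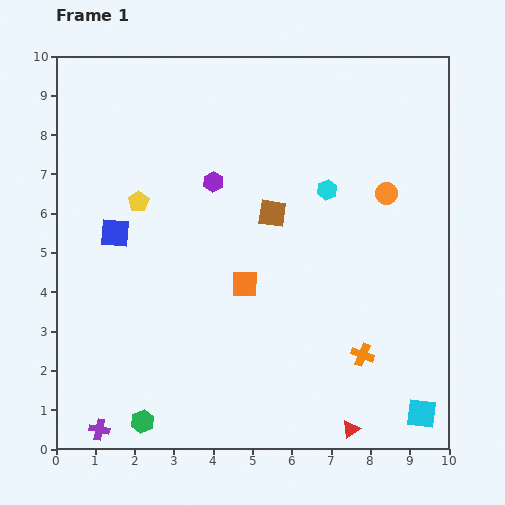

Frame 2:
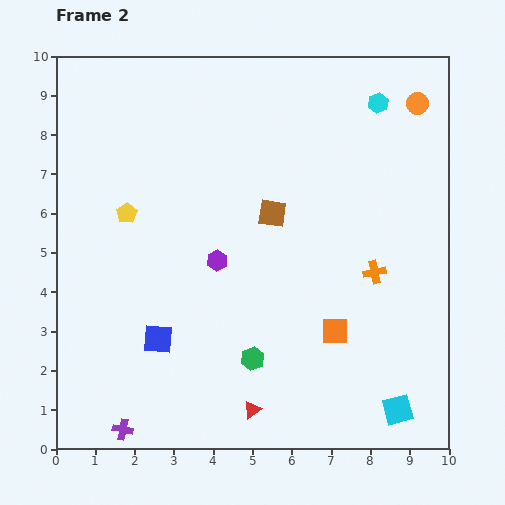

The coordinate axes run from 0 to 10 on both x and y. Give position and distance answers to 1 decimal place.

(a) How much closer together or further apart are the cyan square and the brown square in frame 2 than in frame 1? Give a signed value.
-0.5

Distance in frame 1: 6.4. Distance in frame 2: 5.9.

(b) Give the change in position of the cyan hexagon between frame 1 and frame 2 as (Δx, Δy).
(1.3, 2.2)

The cyan hexagon was at (6.9, 6.6) in frame 1 and (8.2, 8.8) in frame 2.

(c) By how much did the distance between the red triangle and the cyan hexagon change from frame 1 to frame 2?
+2.3

Distance in frame 1: 6.1. Distance in frame 2: 8.4.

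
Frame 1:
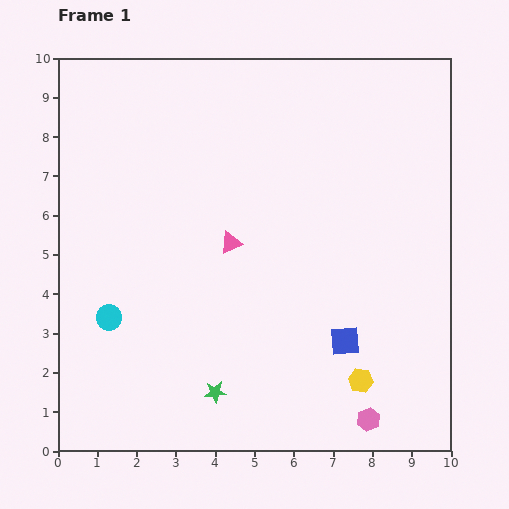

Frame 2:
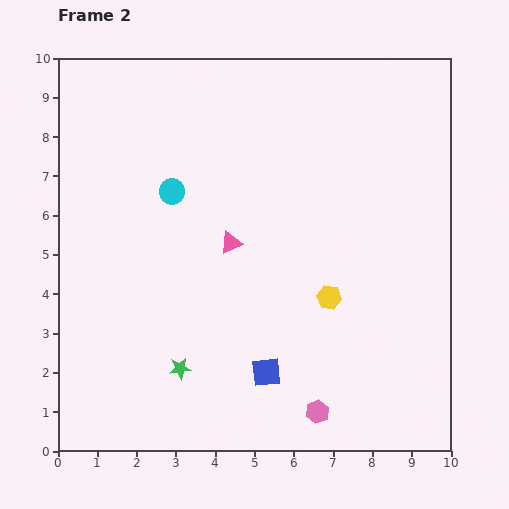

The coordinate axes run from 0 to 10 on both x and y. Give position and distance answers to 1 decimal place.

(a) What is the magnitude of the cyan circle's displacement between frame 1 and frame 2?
3.6

The cyan circle moved from (1.3, 3.4) to (2.9, 6.6), a distance of √(1.6² + 3.2²) ≈ 3.6.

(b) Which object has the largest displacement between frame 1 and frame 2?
the cyan circle

(moved 3.6; next 2.2)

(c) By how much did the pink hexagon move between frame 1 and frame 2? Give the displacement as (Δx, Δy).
(-1.3, 0.2)

The pink hexagon was at (7.9, 0.8) in frame 1 and (6.6, 1.0) in frame 2.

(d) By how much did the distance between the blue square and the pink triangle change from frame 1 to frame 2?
-0.4

Distance in frame 1: 3.8. Distance in frame 2: 3.4.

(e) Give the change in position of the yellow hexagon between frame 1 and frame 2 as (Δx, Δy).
(-0.8, 2.1)

The yellow hexagon was at (7.7, 1.8) in frame 1 and (6.9, 3.9) in frame 2.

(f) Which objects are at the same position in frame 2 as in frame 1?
the pink triangle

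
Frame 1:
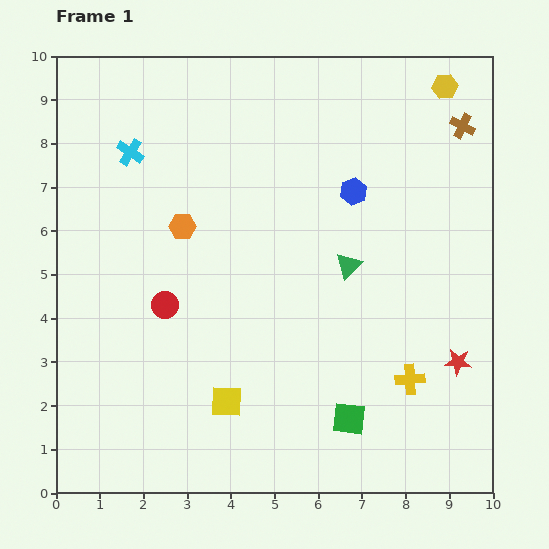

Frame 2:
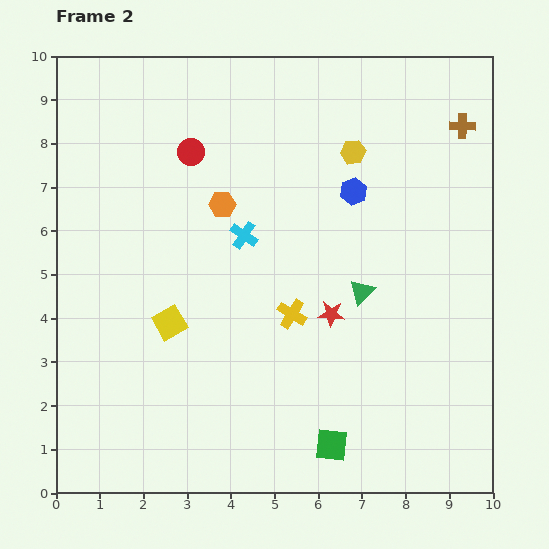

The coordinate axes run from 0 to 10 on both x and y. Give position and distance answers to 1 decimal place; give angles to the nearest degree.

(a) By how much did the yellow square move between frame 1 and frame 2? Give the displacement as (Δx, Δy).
(-1.3, 1.8)

The yellow square was at (3.9, 2.1) in frame 1 and (2.6, 3.9) in frame 2.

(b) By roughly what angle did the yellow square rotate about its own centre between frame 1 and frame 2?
33° counter-clockwise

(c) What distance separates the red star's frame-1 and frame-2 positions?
3.1

The red star moved from (9.2, 3.0) to (6.3, 4.1), a distance of √(2.9² + 1.1²) ≈ 3.1.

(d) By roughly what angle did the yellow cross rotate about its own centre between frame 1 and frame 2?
35° clockwise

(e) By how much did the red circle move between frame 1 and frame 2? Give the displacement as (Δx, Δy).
(0.6, 3.5)

The red circle was at (2.5, 4.3) in frame 1 and (3.1, 7.8) in frame 2.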